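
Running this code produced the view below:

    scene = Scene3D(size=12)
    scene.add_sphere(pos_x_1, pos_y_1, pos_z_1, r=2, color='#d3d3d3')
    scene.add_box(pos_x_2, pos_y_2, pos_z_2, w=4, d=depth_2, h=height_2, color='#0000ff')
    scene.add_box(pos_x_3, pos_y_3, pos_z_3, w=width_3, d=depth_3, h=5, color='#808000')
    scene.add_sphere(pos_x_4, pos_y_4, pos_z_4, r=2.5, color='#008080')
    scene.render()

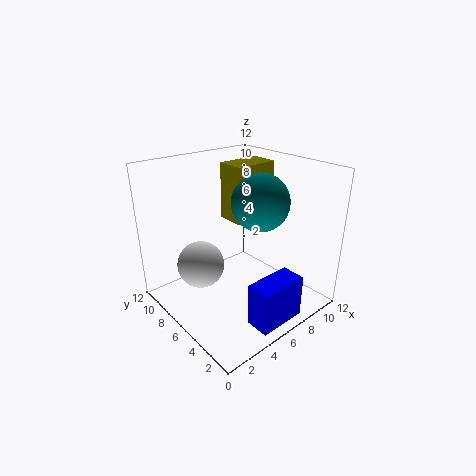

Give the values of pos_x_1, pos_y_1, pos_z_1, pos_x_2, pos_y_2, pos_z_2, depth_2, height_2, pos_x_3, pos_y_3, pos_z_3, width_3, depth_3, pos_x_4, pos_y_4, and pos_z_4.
pos_x_1 = 3.5
pos_y_1 = 8
pos_z_1 = 3.5
pos_x_2 = 4
pos_y_2 = 0.5
pos_z_2 = 0.5
depth_2 = 2
height_2 = 3.5
pos_x_3 = 7
pos_y_3 = 7
pos_z_3 = 6.5
width_3 = 4
depth_3 = 2.5
pos_x_4 = 8.5
pos_y_4 = 6
pos_z_4 = 8.5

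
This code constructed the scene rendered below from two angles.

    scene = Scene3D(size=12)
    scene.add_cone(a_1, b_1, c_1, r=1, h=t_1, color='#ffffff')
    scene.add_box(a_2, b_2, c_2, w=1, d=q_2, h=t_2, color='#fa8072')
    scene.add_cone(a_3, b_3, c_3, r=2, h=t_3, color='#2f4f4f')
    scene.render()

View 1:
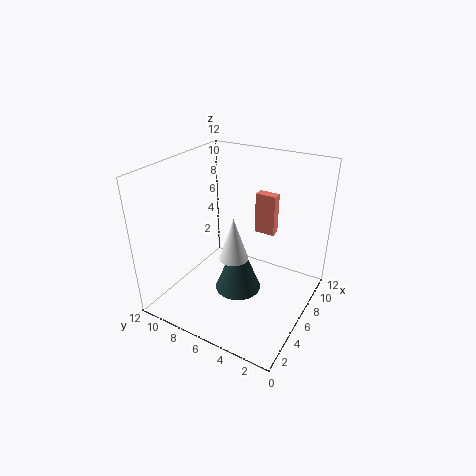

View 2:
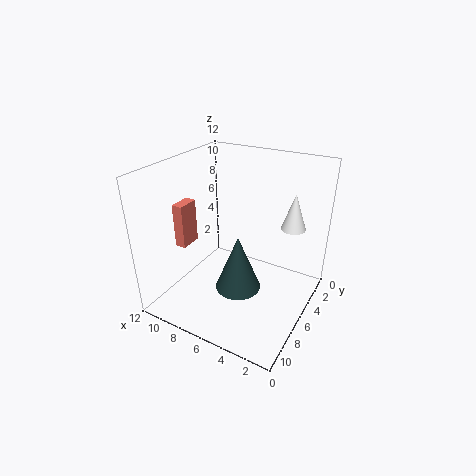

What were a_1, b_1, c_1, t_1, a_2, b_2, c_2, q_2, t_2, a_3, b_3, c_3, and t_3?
a_1 = 2; b_1 = 4; c_1 = 7; t_1 = 3; a_2 = 11; b_2 = 5; c_2 = 4; q_2 = 2; t_2 = 4; a_3 = 6; b_3 = 6; c_3 = 1; t_3 = 5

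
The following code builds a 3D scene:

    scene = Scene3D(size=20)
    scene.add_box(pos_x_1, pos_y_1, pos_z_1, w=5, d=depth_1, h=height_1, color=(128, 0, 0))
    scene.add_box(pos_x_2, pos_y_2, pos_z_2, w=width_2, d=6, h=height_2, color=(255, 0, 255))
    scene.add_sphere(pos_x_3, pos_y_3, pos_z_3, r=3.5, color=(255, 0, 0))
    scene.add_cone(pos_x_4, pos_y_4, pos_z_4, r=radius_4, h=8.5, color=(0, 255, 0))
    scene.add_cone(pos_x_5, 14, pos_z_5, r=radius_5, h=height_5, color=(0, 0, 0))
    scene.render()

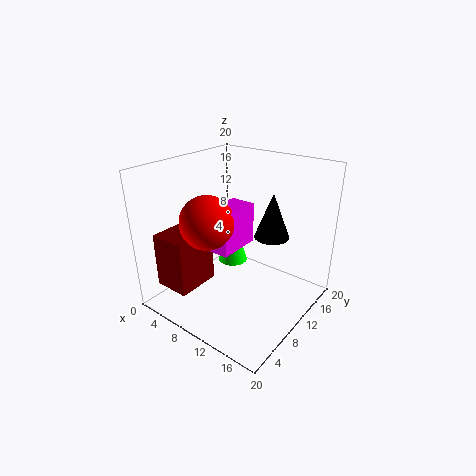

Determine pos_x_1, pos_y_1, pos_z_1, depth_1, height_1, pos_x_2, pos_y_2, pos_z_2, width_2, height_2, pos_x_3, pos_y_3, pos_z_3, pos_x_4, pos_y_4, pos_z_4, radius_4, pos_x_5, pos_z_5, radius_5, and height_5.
pos_x_1 = 2.5; pos_y_1 = 1.5; pos_z_1 = 4; depth_1 = 6; height_1 = 7.5; pos_x_2 = 8; pos_y_2 = 5.5; pos_z_2 = 9.5; width_2 = 3.5; height_2 = 5.5; pos_x_3 = 8.5; pos_y_3 = 5.5; pos_z_3 = 13.5; pos_x_4 = 3.5; pos_y_4 = 17; pos_z_4 = 1; radius_4 = 2.5; pos_x_5 = 13; pos_z_5 = 9.5; radius_5 = 2.5; height_5 = 6.5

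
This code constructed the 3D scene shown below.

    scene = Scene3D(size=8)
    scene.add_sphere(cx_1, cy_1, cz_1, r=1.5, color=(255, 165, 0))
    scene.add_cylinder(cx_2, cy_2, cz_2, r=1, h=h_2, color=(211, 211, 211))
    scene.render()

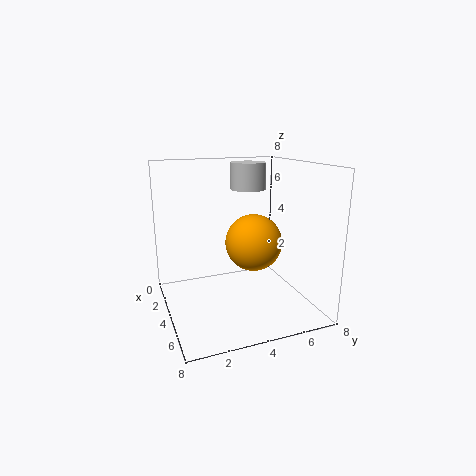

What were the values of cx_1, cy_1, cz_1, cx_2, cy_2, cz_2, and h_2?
cx_1 = 5, cy_1 = 4.5, cz_1 = 4, cx_2 = 3, cy_2 = 5, cz_2 = 6.5, h_2 = 1.5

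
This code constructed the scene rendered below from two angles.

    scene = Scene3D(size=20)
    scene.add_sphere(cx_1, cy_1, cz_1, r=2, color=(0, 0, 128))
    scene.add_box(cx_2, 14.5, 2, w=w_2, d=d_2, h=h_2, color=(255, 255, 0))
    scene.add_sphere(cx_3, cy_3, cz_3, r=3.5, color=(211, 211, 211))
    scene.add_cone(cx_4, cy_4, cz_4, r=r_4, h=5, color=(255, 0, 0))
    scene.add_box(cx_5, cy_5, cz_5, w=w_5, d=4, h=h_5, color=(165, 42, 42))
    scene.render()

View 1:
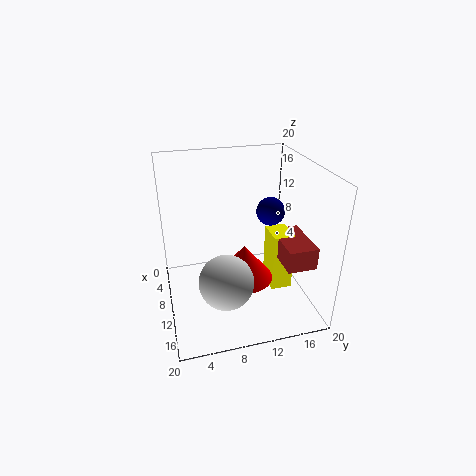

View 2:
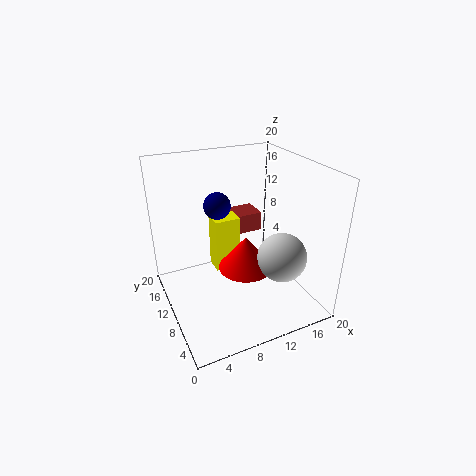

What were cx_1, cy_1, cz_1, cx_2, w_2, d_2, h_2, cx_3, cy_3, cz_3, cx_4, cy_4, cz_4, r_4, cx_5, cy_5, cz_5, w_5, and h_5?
cx_1 = 9; cy_1 = 15; cz_1 = 13; cx_2 = 8.5; w_2 = 4; d_2 = 3; h_2 = 8.5; cx_3 = 15.5; cy_3 = 7; cz_3 = 7; cx_4 = 11.5; cy_4 = 10.5; cz_4 = 4.5; r_4 = 4; cx_5 = 9.5; cy_5 = 15; cz_5 = 7.5; w_5 = 7; h_5 = 3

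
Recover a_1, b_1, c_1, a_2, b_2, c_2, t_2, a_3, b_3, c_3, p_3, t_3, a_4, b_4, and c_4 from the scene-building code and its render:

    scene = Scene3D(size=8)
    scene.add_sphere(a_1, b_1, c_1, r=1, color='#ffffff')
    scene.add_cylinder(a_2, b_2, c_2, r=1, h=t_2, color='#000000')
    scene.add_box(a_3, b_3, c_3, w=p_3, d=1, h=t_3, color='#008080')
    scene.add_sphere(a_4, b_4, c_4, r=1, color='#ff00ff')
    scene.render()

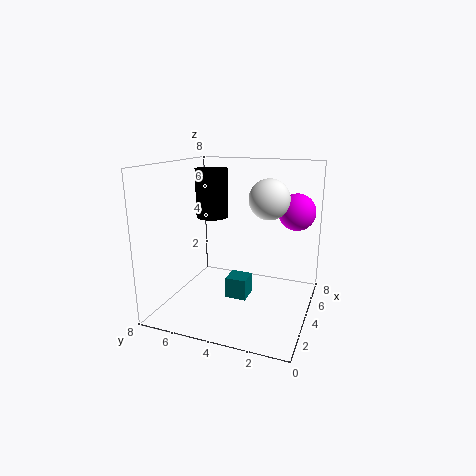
a_1 = 3, b_1 = 2, c_1 = 6.5, a_2 = 6, b_2 = 6.5, c_2 = 4.5, t_2 = 3, a_3 = 1, b_3 = 2.5, c_3 = 2, p_3 = 1, t_3 = 1, a_4 = 5, b_4 = 1, c_4 = 5.5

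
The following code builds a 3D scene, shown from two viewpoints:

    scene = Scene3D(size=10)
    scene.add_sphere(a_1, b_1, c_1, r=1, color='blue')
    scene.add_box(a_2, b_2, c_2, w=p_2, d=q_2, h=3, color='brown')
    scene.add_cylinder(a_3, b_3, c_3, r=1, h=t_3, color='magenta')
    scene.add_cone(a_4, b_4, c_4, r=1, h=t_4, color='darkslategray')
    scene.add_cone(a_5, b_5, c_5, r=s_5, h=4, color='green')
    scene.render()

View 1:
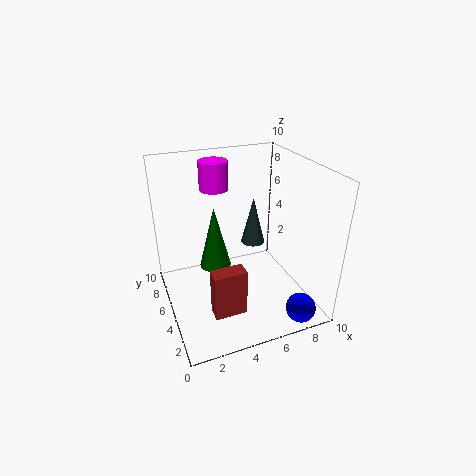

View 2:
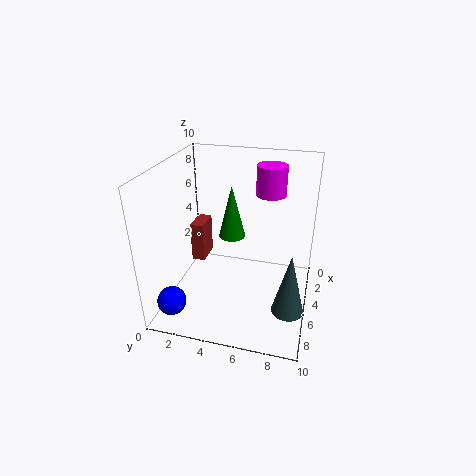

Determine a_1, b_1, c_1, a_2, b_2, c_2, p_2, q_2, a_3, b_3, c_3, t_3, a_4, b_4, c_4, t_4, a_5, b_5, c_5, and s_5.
a_1 = 8
b_1 = 1
c_1 = 1
a_2 = 2
b_2 = 1
c_2 = 2
p_2 = 2
q_2 = 1
a_3 = 4
b_3 = 7
c_3 = 8
t_3 = 2
a_4 = 8
b_4 = 9
c_4 = 2
t_4 = 4
a_5 = 3
b_5 = 4
c_5 = 4
s_5 = 1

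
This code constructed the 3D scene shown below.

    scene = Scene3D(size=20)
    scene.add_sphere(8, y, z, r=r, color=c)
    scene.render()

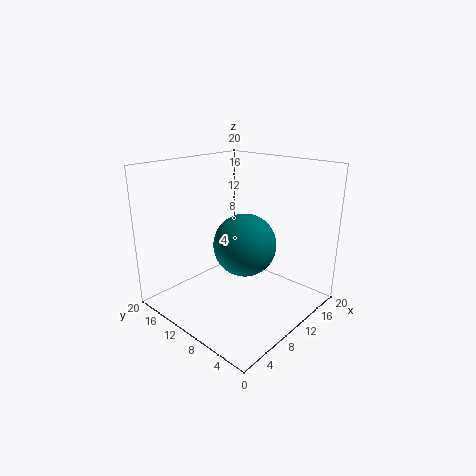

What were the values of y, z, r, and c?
y = 7
z = 10.5
r = 4
c = 'teal'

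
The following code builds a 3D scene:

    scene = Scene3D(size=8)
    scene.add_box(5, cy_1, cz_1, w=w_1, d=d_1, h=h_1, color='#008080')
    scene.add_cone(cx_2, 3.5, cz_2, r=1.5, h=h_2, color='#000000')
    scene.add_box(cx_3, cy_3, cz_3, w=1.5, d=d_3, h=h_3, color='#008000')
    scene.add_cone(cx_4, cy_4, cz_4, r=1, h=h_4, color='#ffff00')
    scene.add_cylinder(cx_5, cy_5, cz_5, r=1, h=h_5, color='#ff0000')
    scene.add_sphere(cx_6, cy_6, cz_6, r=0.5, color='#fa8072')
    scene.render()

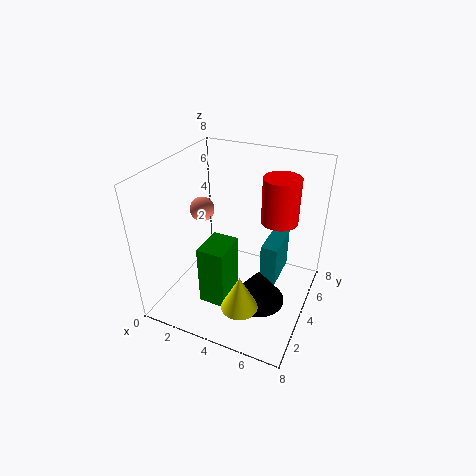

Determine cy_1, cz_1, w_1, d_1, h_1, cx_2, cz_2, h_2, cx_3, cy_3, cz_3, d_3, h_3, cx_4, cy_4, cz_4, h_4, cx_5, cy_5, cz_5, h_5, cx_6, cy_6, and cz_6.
cy_1 = 5
cz_1 = 0.5
w_1 = 1
d_1 = 2.5
h_1 = 2.5
cx_2 = 5.5
cz_2 = 0.5
h_2 = 2
cx_3 = 2.5
cy_3 = 2
cz_3 = 0.5
d_3 = 2
h_3 = 3.5
cx_4 = 5
cy_4 = 2
cz_4 = 1
h_4 = 2
cx_5 = 6
cy_5 = 5
cz_5 = 5
h_5 = 2.5
cx_6 = 4
cy_6 = 0.5
cz_6 = 7.5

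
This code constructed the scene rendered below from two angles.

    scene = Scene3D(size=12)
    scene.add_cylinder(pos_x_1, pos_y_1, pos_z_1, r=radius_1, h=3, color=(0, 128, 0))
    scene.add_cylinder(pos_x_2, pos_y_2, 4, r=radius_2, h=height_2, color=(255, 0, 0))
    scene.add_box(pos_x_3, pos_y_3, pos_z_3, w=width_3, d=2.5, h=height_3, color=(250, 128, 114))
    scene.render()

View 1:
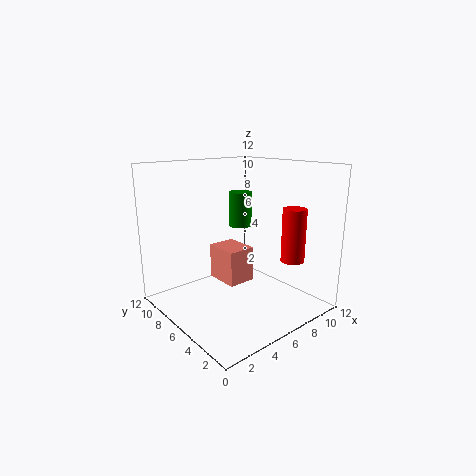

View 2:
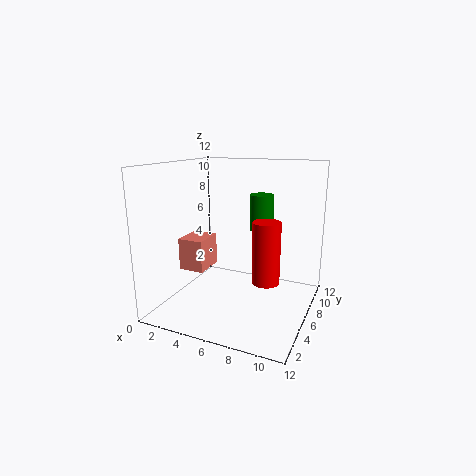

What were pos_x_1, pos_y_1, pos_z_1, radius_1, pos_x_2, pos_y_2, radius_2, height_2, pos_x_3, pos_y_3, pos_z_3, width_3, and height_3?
pos_x_1 = 7.5
pos_y_1 = 7.5
pos_z_1 = 6.5
radius_1 = 1
pos_x_2 = 9.5
pos_y_2 = 3
radius_2 = 1
height_2 = 4.5
pos_x_3 = 2.5
pos_y_3 = 2.5
pos_z_3 = 4
width_3 = 2
height_3 = 2.5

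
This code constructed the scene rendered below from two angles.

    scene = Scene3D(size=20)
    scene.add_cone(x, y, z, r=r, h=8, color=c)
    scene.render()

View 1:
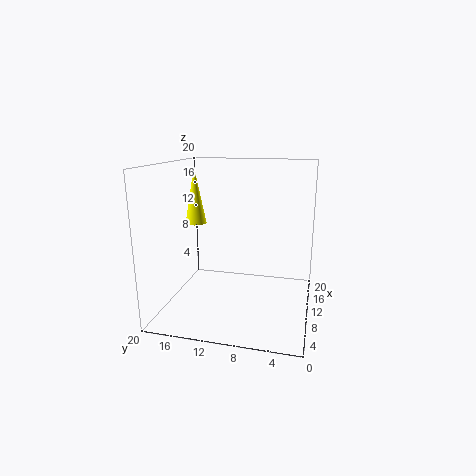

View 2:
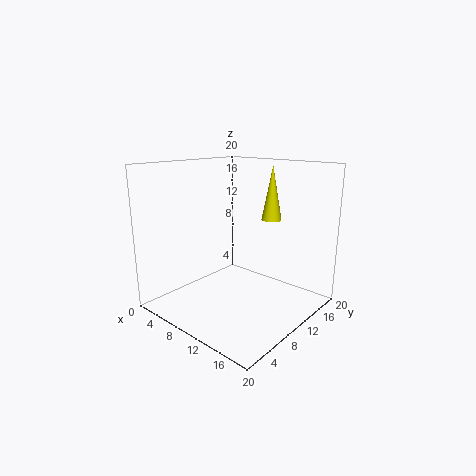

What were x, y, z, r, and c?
x = 11; y = 16.5; z = 11.5; r = 1.5; c = 'yellow'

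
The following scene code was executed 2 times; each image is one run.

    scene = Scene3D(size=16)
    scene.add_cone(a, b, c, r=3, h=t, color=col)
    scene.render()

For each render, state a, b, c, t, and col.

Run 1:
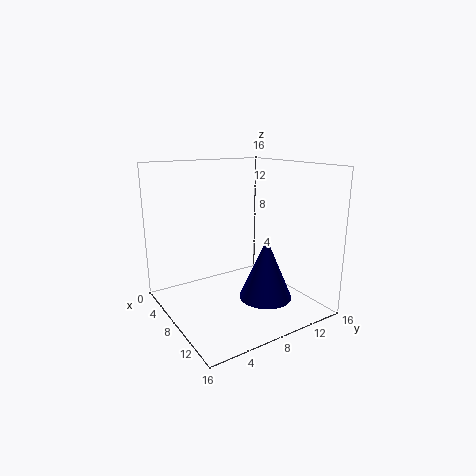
a = 10
b = 10.5
c = 1
t = 7
col = 'navy'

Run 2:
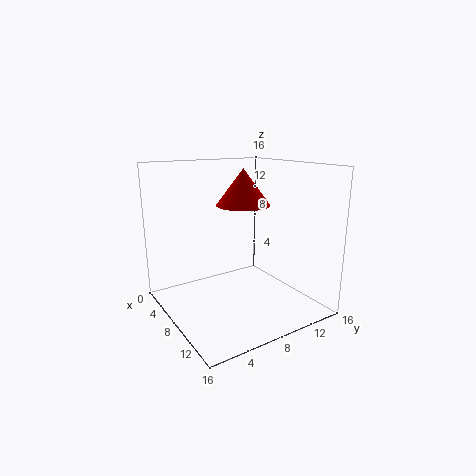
a = 7.5
b = 9
c = 11.5
t = 4
col = 'red'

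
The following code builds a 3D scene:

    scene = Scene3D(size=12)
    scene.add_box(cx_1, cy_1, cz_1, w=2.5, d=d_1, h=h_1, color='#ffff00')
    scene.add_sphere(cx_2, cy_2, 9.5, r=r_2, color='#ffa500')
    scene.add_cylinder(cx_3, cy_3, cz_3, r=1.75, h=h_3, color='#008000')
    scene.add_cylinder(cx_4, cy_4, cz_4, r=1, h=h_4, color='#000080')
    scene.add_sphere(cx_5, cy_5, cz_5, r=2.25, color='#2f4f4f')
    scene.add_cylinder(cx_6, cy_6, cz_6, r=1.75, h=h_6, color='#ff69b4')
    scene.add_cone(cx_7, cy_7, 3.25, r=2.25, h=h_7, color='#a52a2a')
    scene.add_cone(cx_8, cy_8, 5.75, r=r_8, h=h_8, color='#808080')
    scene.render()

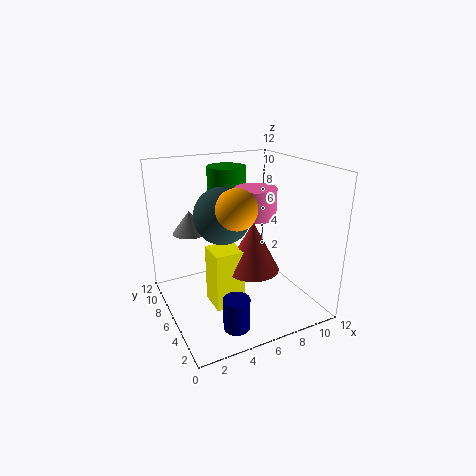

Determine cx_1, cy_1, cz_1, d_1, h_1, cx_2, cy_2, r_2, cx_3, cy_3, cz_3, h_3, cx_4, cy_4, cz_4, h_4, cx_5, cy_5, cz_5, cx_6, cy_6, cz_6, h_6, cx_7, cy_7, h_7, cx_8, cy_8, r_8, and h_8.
cx_1 = 3.5; cy_1 = 4.75; cz_1 = 0.25; d_1 = 2.5; h_1 = 5; cx_2 = 4.5; cy_2 = 3.25; r_2 = 1.5; cx_3 = 6.75; cy_3 = 9.75; cz_3 = 6.25; h_3 = 5; cx_4 = 3.75; cy_4 = 1.75; cz_4 = 0.75; h_4 = 2.5; cx_5 = 4.5; cy_5 = 5.75; cz_5 = 8.25; cx_6 = 7.75; cy_6 = 6.25; cz_6 = 7.5; h_6 = 2.5; cx_7 = 7; cy_7 = 5.25; h_7 = 4.25; cx_8 = 3; cy_8 = 9.5; r_8 = 1.5; h_8 = 2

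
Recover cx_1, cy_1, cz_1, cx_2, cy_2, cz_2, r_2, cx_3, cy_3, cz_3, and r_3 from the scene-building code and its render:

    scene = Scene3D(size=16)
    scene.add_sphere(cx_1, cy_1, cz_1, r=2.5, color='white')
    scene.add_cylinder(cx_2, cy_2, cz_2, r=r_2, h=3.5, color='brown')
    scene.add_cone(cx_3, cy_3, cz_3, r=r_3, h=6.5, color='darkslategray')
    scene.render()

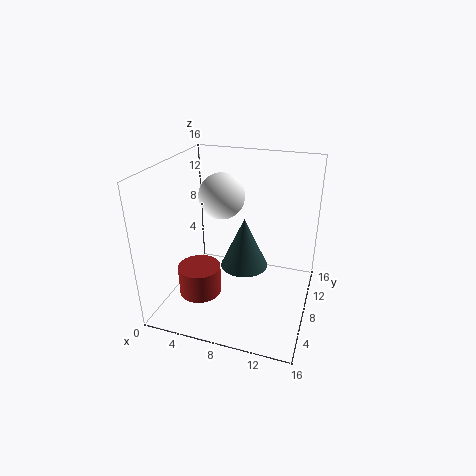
cx_1 = 6; cy_1 = 8.5; cz_1 = 12.5; cx_2 = 3.5; cy_2 = 7; cz_2 = 0.5; r_2 = 2.5; cx_3 = 7.5; cy_3 = 12; cz_3 = 2; r_3 = 3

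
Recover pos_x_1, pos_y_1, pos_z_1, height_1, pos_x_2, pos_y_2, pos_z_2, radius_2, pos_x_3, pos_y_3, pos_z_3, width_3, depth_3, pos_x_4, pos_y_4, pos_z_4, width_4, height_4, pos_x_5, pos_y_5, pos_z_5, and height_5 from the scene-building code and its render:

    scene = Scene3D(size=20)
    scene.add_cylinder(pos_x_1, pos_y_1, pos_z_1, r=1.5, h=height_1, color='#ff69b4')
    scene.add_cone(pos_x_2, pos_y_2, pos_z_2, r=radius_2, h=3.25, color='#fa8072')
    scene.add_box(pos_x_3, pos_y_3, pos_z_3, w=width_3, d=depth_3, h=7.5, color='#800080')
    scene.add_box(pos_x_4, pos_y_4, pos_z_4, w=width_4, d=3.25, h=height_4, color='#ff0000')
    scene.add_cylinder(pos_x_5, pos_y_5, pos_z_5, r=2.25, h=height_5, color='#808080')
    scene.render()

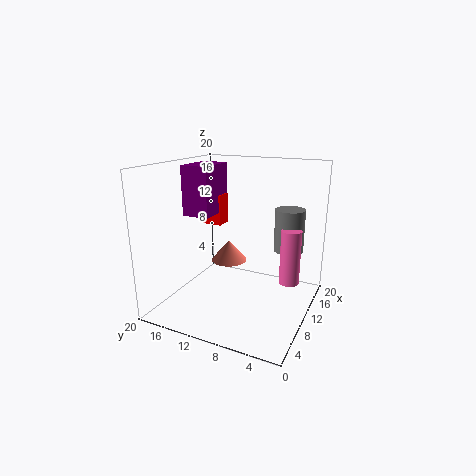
pos_x_1 = 14.75, pos_y_1 = 3.75, pos_z_1 = 2.25, height_1 = 8.25, pos_x_2 = 14, pos_y_2 = 13.5, pos_z_2 = 4.5, radius_2 = 2.75, pos_x_3 = 11, pos_y_3 = 15.5, pos_z_3 = 11.75, width_3 = 6.5, depth_3 = 4.25, pos_x_4 = 14.5, pos_y_4 = 15.25, pos_z_4 = 9.75, width_4 = 2.75, height_4 = 4.75, pos_x_5 = 17, pos_y_5 = 4.75, pos_z_5 = 6.5, height_5 = 6.5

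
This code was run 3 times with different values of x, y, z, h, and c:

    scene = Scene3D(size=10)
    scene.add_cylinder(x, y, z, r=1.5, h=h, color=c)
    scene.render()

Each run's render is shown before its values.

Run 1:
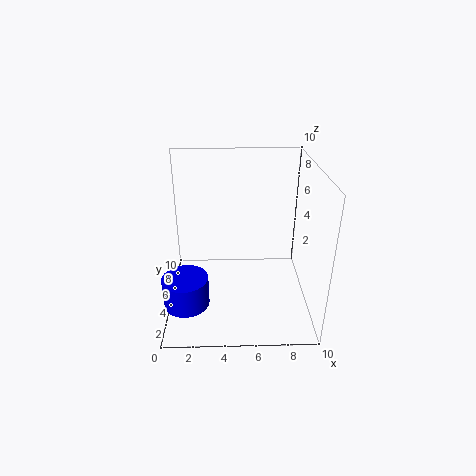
x = 1.5, y = 2.5, z = 1.5, h = 2, c = 'blue'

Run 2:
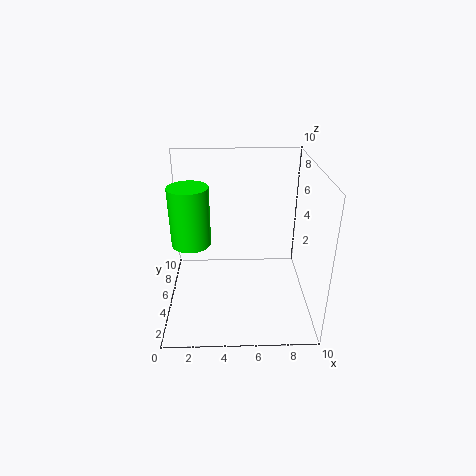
x = 1.5, y = 7, z = 3.5, h = 4.5, c = 'lime'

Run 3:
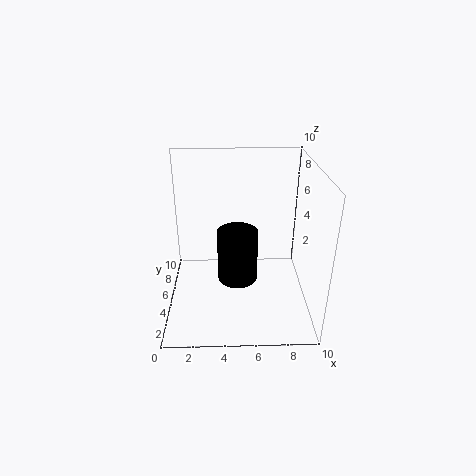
x = 5, y = 6, z = 1, h = 4, c = 'black'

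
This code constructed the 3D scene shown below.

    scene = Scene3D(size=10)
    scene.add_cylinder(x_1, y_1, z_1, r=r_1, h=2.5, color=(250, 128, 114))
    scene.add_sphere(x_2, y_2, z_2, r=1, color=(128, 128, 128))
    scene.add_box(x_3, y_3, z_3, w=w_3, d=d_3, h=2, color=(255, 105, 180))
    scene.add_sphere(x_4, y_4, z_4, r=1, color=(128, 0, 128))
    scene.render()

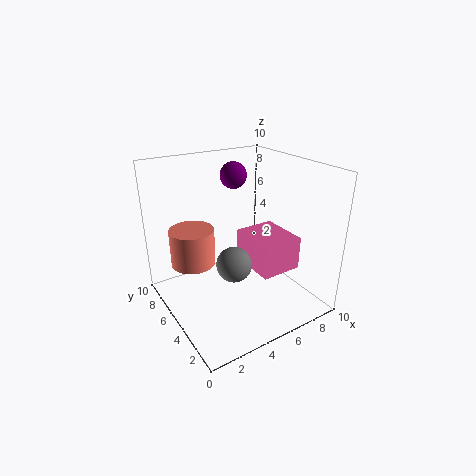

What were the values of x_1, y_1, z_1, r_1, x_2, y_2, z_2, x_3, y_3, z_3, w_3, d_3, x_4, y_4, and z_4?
x_1 = 2
y_1 = 6
z_1 = 3.5
r_1 = 1.5
x_2 = 2.5
y_2 = 1.5
z_2 = 5.5
x_3 = 4
y_3 = 0.5
z_3 = 4.5
w_3 = 2.5
d_3 = 3
x_4 = 6.5
y_4 = 8
z_4 = 8.5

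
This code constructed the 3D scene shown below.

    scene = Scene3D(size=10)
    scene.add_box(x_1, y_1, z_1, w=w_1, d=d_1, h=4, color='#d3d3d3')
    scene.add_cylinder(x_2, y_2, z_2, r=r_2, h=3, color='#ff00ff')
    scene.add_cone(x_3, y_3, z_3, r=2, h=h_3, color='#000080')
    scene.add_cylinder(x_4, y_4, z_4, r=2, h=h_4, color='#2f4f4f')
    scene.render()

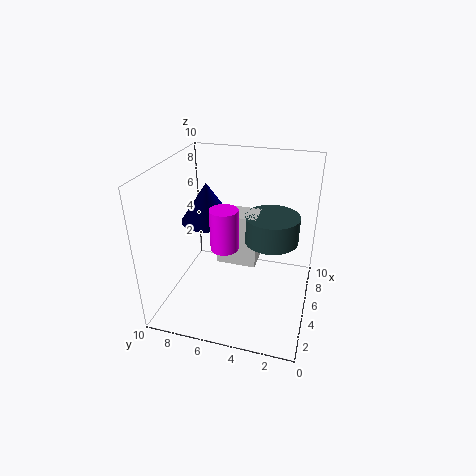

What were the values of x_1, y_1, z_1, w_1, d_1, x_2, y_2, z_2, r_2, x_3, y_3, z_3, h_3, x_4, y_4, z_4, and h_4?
x_1 = 6, y_1 = 4, z_1 = 2, w_1 = 2, d_1 = 3, x_2 = 5, y_2 = 6, z_2 = 4, r_2 = 1, x_3 = 7, y_3 = 8, z_3 = 5, h_3 = 3, x_4 = 7, y_4 = 3, z_4 = 4, h_4 = 2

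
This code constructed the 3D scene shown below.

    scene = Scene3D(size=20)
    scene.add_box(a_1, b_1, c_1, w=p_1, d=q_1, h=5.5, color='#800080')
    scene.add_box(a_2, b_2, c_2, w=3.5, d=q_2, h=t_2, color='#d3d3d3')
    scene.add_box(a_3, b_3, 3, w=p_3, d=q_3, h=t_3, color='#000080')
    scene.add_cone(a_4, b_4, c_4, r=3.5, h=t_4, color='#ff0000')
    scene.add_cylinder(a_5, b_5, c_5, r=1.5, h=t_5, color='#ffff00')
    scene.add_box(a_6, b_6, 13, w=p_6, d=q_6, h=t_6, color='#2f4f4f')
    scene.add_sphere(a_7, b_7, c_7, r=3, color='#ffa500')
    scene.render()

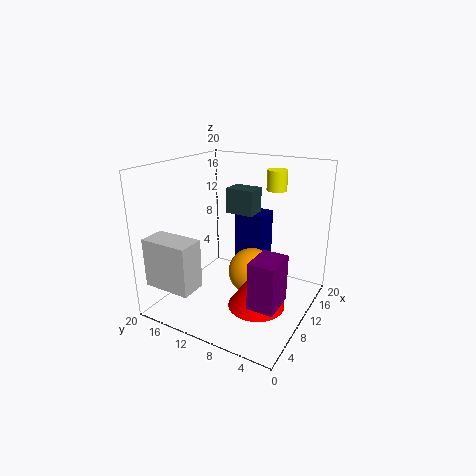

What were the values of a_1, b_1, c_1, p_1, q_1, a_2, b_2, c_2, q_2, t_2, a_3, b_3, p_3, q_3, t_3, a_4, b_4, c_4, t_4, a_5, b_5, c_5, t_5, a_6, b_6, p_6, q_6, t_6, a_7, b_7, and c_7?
a_1 = 0.5, b_1 = 0.5, c_1 = 6.5, p_1 = 4, q_1 = 3, a_2 = 0.5, b_2 = 12, c_2 = 5, q_2 = 6.5, t_2 = 6.5, a_3 = 16, b_3 = 9, p_3 = 3.5, q_3 = 5, t_3 = 8.5, a_4 = 5, b_4 = 4.5, c_4 = 4, t_4 = 5, a_5 = 17, b_5 = 7.5, c_5 = 15.5, t_5 = 3, a_6 = 11, b_6 = 8.5, p_6 = 3, q_6 = 4, t_6 = 3.5, a_7 = 7.5, b_7 = 6.5, c_7 = 7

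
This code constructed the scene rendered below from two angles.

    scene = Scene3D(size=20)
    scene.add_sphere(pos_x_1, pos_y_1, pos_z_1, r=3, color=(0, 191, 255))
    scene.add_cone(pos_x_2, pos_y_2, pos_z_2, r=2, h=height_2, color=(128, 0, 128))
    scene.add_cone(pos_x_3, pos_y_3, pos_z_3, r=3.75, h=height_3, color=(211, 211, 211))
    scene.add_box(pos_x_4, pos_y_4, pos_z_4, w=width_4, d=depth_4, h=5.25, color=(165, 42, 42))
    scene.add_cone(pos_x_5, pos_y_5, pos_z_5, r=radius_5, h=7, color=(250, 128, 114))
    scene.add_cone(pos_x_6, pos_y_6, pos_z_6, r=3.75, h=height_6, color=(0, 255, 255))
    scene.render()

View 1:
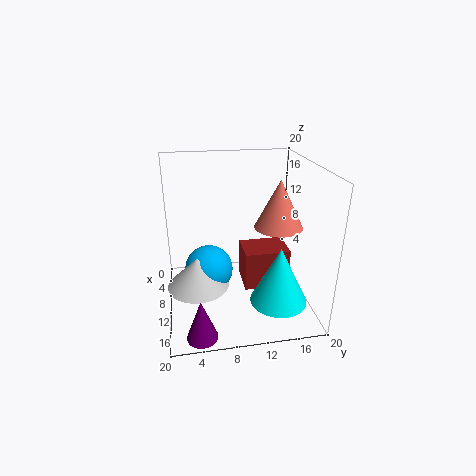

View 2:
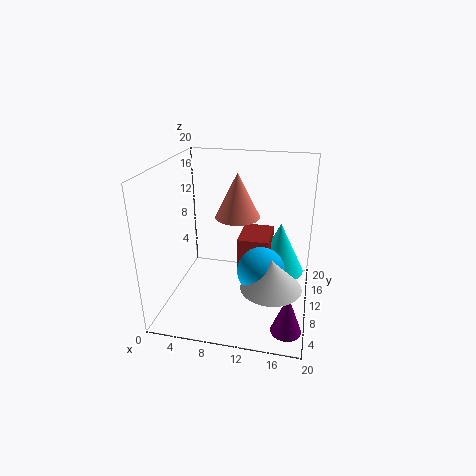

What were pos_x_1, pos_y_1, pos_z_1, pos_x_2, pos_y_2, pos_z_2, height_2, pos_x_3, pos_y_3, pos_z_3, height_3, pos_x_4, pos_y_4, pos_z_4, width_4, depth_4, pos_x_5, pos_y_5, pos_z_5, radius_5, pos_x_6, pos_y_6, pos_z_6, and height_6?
pos_x_1 = 14
pos_y_1 = 5.5
pos_z_1 = 8
pos_x_2 = 17.75
pos_y_2 = 4
pos_z_2 = 0.25
height_2 = 5.5
pos_x_3 = 15.5
pos_y_3 = 4
pos_z_3 = 6.75
height_3 = 3.75
pos_x_4 = 9.75
pos_y_4 = 10.25
pos_z_4 = 4.25
width_4 = 4.5
depth_4 = 6
pos_x_5 = 8.5
pos_y_5 = 16.25
pos_z_5 = 10.5
radius_5 = 3.5
pos_x_6 = 15.5
pos_y_6 = 14.5
pos_z_6 = 3
height_6 = 7.75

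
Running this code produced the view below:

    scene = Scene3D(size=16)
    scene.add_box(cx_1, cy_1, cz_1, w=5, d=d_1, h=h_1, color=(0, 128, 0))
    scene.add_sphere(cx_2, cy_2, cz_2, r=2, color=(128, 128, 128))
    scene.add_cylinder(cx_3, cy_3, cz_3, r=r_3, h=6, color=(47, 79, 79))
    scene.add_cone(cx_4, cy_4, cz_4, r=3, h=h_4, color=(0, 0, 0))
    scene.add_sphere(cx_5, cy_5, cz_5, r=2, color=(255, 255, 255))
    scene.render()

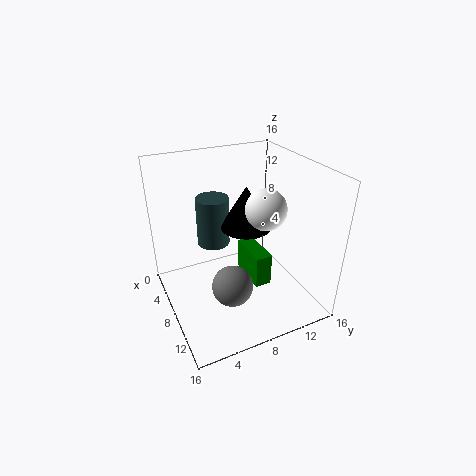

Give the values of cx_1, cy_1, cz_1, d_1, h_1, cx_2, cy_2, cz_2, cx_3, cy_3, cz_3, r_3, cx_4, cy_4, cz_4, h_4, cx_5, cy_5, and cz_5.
cx_1 = 4, cy_1 = 10, cz_1 = 1, d_1 = 2, h_1 = 4, cx_2 = 13, cy_2 = 5, cz_2 = 6, cx_3 = 3, cy_3 = 7, cz_3 = 5, r_3 = 2, cx_4 = 6, cy_4 = 10, cz_4 = 8, h_4 = 5, cx_5 = 12, cy_5 = 9, cz_5 = 13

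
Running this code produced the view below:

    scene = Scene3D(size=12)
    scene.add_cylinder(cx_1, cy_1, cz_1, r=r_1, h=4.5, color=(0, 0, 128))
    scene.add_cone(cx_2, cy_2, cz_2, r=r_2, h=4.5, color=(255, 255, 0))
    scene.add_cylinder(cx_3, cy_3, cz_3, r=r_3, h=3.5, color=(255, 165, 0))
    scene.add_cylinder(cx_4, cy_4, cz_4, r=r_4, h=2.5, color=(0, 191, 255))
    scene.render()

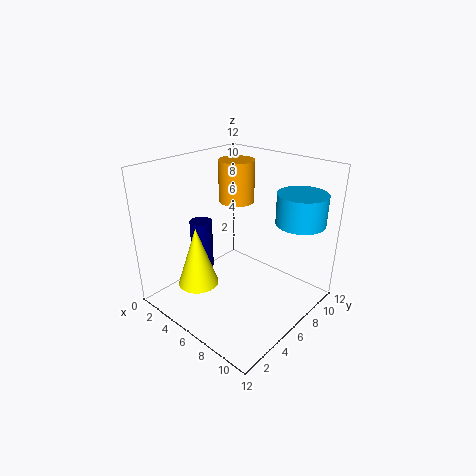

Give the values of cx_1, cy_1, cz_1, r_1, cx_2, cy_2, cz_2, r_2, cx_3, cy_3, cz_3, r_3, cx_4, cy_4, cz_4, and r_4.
cx_1 = 2
cy_1 = 5.5
cz_1 = 2
r_1 = 1
cx_2 = 6
cy_2 = 1.5
cz_2 = 4
r_2 = 1.5
cx_3 = 4.5
cy_3 = 7.5
cz_3 = 8.5
r_3 = 1.5
cx_4 = 10
cy_4 = 9
cz_4 = 7.5
r_4 = 2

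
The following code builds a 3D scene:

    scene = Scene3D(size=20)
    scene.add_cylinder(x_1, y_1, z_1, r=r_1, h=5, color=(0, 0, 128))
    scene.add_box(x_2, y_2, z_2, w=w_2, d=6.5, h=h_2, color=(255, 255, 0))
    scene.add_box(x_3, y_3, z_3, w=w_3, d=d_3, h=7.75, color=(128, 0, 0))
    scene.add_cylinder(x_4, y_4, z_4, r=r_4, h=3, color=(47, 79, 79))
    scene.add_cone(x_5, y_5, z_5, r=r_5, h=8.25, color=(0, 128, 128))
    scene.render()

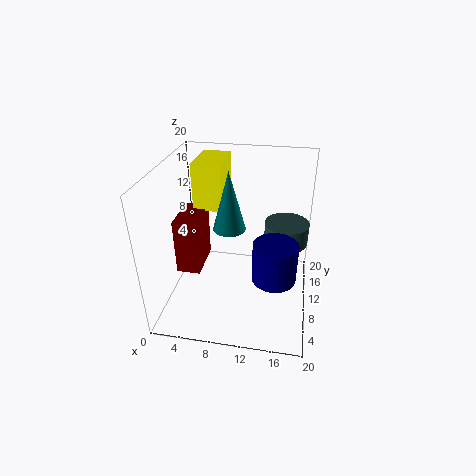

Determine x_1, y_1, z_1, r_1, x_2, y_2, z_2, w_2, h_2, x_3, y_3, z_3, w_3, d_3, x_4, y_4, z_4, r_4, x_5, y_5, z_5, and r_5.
x_1 = 15.5, y_1 = 5, z_1 = 7.75, r_1 = 2.75, x_2 = 3.5, y_2 = 11, z_2 = 13.25, w_2 = 4, h_2 = 6.5, x_3 = 2, y_3 = 6.5, z_3 = 5.75, w_3 = 3.25, d_3 = 6, x_4 = 16.5, y_4 = 11.5, z_4 = 9.25, r_4 = 3, x_5 = 8.75, y_5 = 10.25, z_5 = 11.25, r_5 = 2.25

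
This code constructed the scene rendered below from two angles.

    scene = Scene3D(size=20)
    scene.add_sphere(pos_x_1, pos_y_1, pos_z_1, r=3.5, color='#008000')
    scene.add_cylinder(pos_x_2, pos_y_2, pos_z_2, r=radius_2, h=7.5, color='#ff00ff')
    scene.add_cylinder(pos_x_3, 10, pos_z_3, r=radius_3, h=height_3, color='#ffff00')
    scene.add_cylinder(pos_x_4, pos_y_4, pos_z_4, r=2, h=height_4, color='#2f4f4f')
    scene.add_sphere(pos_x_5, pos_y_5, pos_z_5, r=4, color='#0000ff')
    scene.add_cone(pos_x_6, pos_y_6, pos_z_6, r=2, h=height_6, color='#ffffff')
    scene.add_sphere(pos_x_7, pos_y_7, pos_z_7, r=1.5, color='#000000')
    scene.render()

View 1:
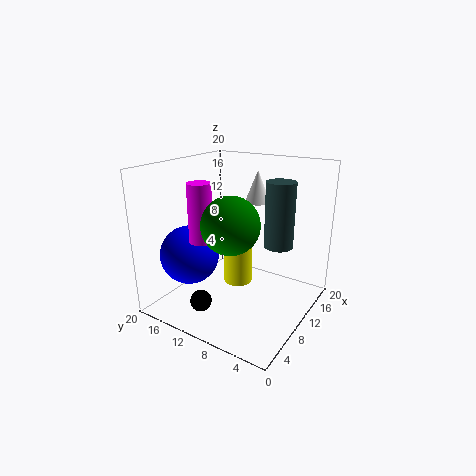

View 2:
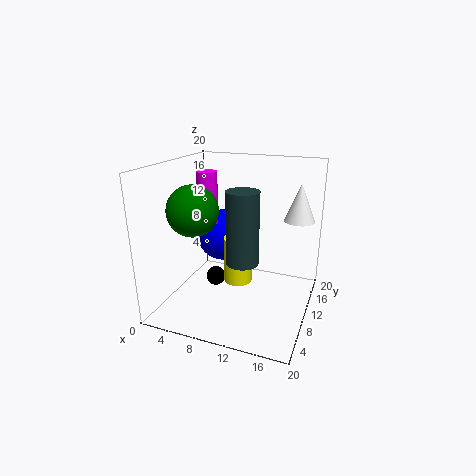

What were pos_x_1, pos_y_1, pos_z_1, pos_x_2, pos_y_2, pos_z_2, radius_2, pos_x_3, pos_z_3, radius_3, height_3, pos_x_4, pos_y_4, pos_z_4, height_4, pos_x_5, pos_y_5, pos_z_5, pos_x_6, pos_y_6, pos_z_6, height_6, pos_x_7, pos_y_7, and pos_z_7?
pos_x_1 = 4.5
pos_y_1 = 7.5
pos_z_1 = 14
pos_x_2 = 4.5
pos_y_2 = 12
pos_z_2 = 11
radius_2 = 1.5
pos_x_3 = 10
pos_z_3 = 3.5
radius_3 = 2
height_3 = 6.5
pos_x_4 = 12.5
pos_y_4 = 5
pos_z_4 = 9
height_4 = 9
pos_x_5 = 5.5
pos_y_5 = 15
pos_z_5 = 8
pos_x_6 = 18
pos_y_6 = 11.5
pos_z_6 = 13
height_6 = 5
pos_x_7 = 5
pos_y_7 = 13
pos_z_7 = 1.5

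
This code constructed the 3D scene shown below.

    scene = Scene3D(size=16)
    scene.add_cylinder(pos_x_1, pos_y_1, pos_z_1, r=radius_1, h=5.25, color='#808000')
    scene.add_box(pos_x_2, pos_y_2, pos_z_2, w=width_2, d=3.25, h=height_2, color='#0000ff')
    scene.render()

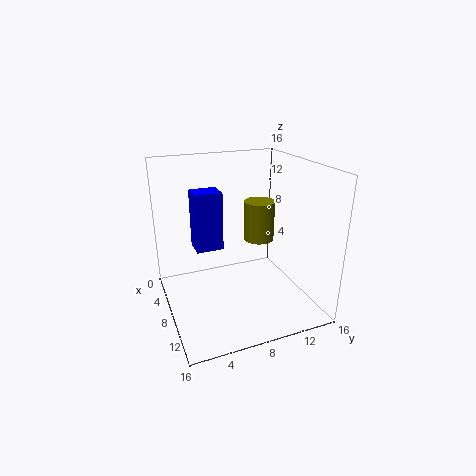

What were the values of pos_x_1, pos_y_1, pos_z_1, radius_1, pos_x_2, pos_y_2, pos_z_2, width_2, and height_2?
pos_x_1 = 2.5
pos_y_1 = 13.25
pos_z_1 = 4.75
radius_1 = 2
pos_x_2 = 2.5
pos_y_2 = 4
pos_z_2 = 5.5
width_2 = 2.75
height_2 = 7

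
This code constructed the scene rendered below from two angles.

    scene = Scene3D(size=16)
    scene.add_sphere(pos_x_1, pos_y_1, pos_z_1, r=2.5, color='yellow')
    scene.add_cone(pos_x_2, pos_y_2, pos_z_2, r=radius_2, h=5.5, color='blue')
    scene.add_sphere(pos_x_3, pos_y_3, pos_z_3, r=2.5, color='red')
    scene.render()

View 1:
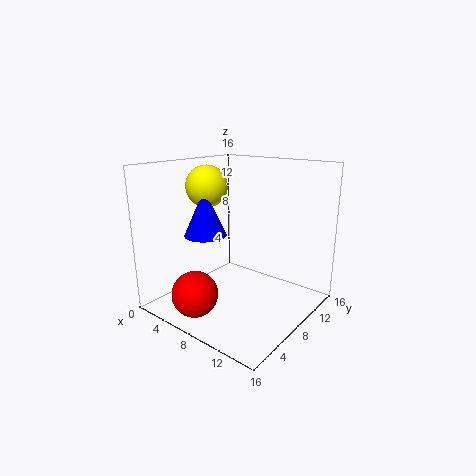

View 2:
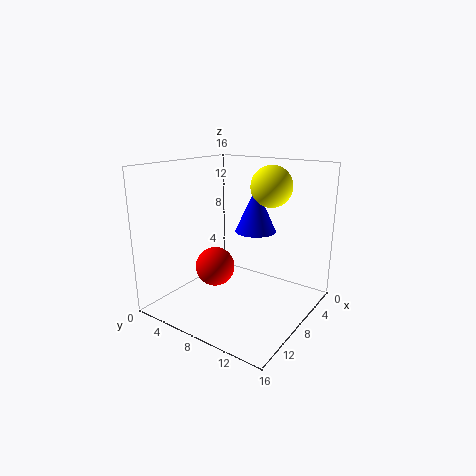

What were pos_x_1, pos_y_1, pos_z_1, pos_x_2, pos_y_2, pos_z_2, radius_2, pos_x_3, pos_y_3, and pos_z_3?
pos_x_1 = 2.5; pos_y_1 = 9; pos_z_1 = 13; pos_x_2 = 3.5; pos_y_2 = 7.5; pos_z_2 = 7.5; radius_2 = 2.5; pos_x_3 = 6; pos_y_3 = 3; pos_z_3 = 2.5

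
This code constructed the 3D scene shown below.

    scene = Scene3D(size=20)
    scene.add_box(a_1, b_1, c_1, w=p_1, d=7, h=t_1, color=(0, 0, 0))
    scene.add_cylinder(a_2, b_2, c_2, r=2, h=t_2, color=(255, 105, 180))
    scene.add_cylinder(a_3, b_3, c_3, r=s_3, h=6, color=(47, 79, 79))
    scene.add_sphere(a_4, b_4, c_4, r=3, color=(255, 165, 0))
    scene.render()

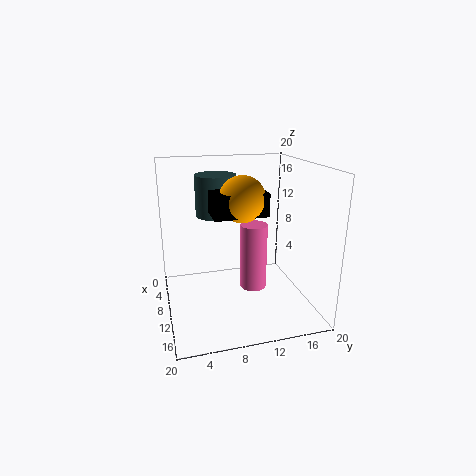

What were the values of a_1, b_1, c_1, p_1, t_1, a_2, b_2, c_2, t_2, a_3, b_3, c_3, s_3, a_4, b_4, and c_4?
a_1 = 10, b_1 = 6, c_1 = 14, p_1 = 4, t_1 = 3, a_2 = 8, b_2 = 13, c_2 = 1, t_2 = 10, a_3 = 5, b_3 = 8, c_3 = 12, s_3 = 3, a_4 = 12, b_4 = 10, c_4 = 16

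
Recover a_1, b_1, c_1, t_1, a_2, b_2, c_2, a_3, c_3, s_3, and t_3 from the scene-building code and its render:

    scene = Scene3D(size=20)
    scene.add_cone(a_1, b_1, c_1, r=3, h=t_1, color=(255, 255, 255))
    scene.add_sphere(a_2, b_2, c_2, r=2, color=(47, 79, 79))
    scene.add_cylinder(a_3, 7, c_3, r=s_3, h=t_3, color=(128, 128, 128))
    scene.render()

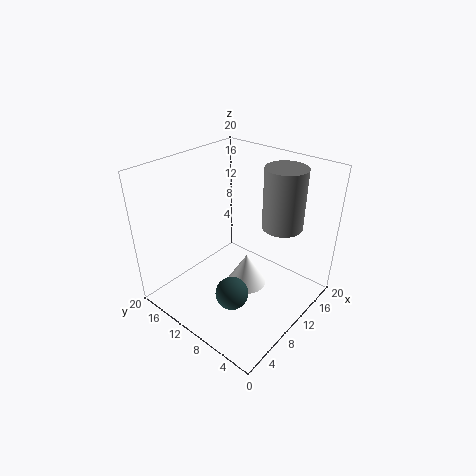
a_1 = 12
b_1 = 10
c_1 = 1
t_1 = 5
a_2 = 3.5
b_2 = 5.5
c_2 = 7
a_3 = 16.5
c_3 = 10
s_3 = 3
t_3 = 9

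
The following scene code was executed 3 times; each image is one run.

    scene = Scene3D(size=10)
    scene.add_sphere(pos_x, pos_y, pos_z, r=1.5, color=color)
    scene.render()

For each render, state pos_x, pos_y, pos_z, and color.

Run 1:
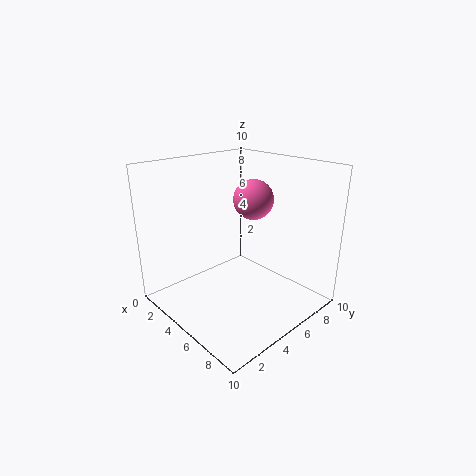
pos_x = 4, pos_y = 7.5, pos_z = 7, color = 'hotpink'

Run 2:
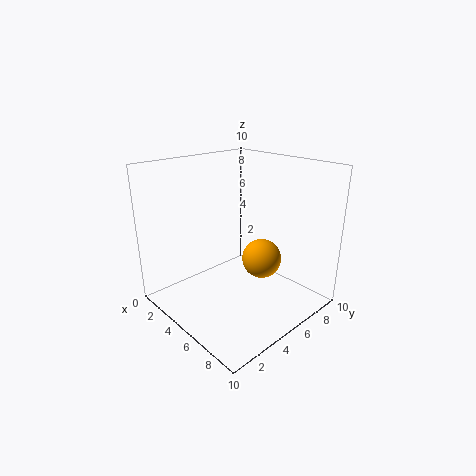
pos_x = 5, pos_y = 7.5, pos_z = 2.5, color = 'orange'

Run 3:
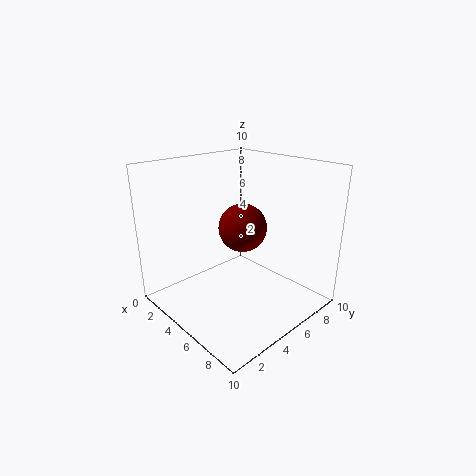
pos_x = 6.5, pos_y = 4, pos_z = 6.5, color = 'maroon'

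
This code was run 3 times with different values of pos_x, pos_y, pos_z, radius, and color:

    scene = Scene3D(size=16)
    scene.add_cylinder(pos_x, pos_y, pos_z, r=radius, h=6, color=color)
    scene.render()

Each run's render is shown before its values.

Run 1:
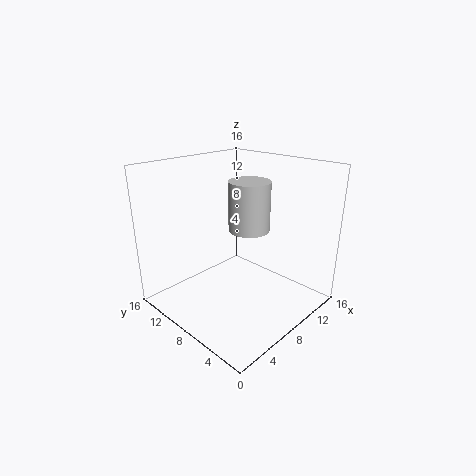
pos_x = 11.5
pos_y = 9.5
pos_z = 7.5
radius = 2.5
color = 'lightgray'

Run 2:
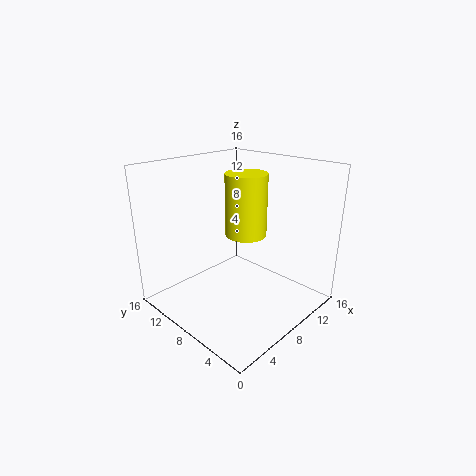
pos_x = 6
pos_y = 5
pos_z = 10
radius = 2
color = 'yellow'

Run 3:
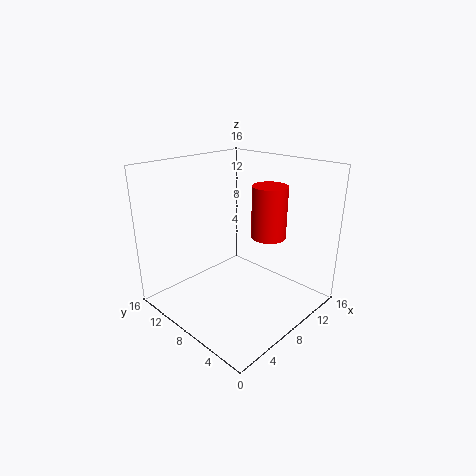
pos_x = 11.5
pos_y = 6.5
pos_z = 7.5
radius = 2
color = 'red'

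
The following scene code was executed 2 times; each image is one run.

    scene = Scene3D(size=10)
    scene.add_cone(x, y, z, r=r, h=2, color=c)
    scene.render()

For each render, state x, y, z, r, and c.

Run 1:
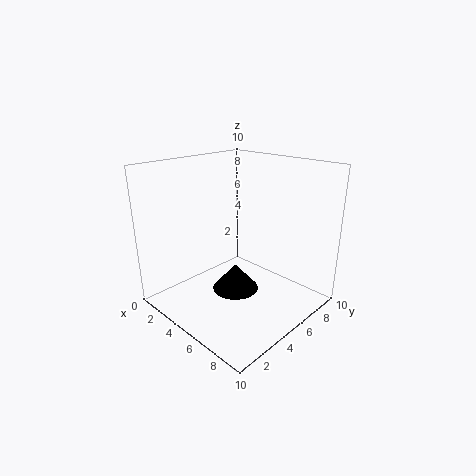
x = 4; y = 5.75; z = 0.25; r = 1.75; c = 'black'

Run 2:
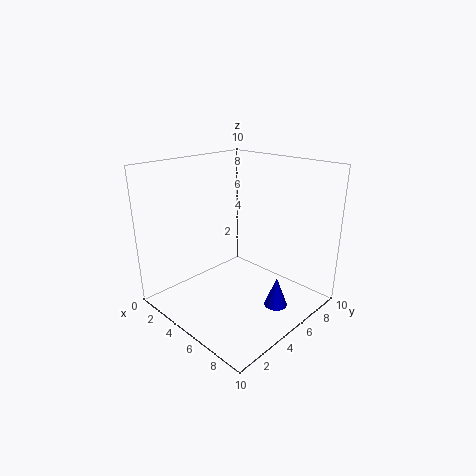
x = 8.5; y = 5; z = 1.25; r = 0.75; c = 'blue'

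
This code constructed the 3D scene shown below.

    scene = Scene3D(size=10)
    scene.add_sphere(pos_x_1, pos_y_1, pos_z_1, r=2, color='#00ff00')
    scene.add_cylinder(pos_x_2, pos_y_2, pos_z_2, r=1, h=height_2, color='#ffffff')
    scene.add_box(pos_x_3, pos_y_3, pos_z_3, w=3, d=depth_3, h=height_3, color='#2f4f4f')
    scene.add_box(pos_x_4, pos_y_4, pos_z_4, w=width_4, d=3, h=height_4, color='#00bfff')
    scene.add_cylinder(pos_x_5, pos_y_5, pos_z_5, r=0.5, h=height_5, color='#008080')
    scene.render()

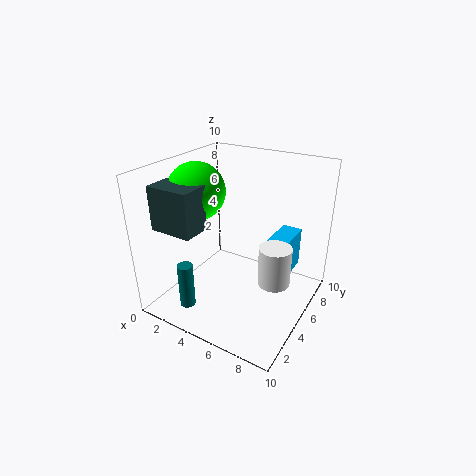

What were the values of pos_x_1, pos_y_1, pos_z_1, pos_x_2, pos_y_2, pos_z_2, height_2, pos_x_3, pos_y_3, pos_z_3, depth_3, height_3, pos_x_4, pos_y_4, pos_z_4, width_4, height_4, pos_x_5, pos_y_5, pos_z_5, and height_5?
pos_x_1 = 2
pos_y_1 = 4.5
pos_z_1 = 8
pos_x_2 = 8.5
pos_y_2 = 3.5
pos_z_2 = 3.5
height_2 = 2.5
pos_x_3 = 0.5
pos_y_3 = 1.5
pos_z_3 = 6
depth_3 = 2
height_3 = 3
pos_x_4 = 6.5
pos_y_4 = 6.5
pos_z_4 = 1.5
width_4 = 1.5
height_4 = 3
pos_x_5 = 3.5
pos_y_5 = 1
pos_z_5 = 1.5
height_5 = 3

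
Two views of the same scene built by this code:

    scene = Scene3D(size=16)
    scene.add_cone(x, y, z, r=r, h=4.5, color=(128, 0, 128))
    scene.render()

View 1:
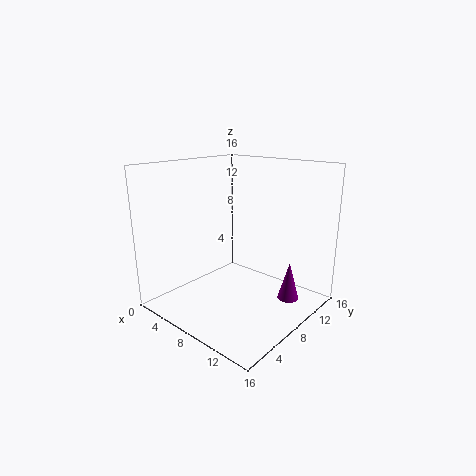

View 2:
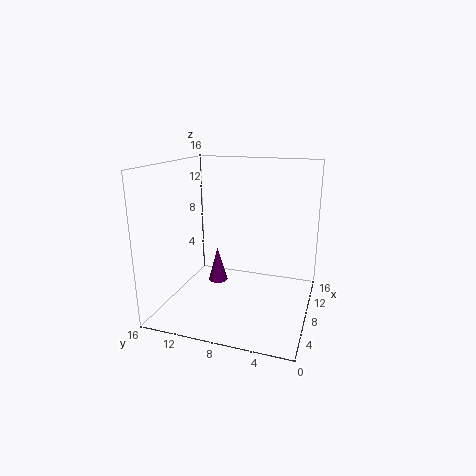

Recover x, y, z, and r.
x = 12.25; y = 12.25; z = 0.25; r = 1.25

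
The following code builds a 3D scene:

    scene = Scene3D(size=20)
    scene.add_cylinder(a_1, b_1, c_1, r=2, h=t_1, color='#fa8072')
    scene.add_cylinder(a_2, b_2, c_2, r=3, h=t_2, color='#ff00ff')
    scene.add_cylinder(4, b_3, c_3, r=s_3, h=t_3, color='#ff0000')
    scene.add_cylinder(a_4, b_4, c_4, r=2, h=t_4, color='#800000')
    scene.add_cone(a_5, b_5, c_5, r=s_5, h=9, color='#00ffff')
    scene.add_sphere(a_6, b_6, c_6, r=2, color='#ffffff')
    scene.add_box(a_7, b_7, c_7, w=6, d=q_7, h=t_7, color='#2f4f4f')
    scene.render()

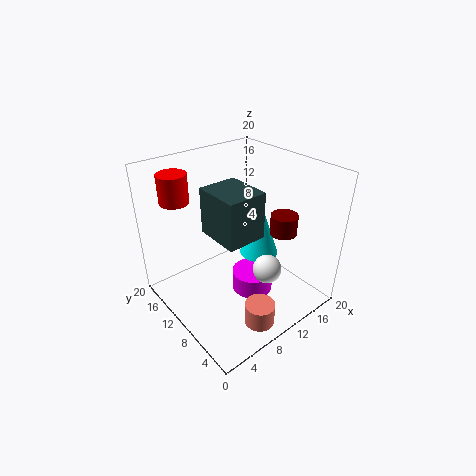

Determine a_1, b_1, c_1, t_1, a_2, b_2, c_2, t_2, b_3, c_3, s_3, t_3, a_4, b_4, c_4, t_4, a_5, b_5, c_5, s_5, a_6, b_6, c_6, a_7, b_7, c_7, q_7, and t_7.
a_1 = 8; b_1 = 3; c_1 = 1; t_1 = 3; a_2 = 12; b_2 = 9; c_2 = 1; t_2 = 3; b_3 = 16; c_3 = 15; s_3 = 2; t_3 = 4; a_4 = 17; b_4 = 8; c_4 = 9; t_4 = 3; a_5 = 16; b_5 = 12; c_5 = 4; s_5 = 3; a_6 = 12; b_6 = 6; c_6 = 6; a_7 = 8; b_7 = 9; c_7 = 9; q_7 = 7; t_7 = 7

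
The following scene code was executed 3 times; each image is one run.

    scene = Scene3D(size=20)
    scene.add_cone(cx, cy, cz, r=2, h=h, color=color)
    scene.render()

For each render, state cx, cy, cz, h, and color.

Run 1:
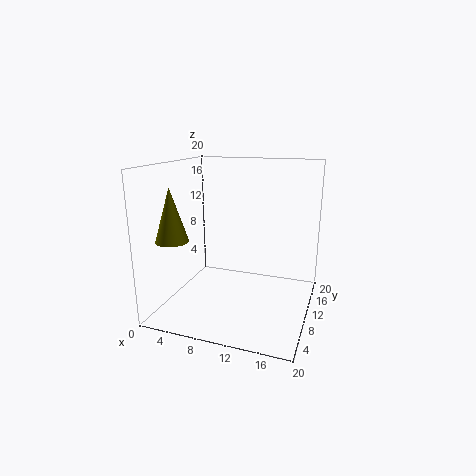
cx = 4.5; cy = 2; cz = 11.5; h = 6.5; color = 'olive'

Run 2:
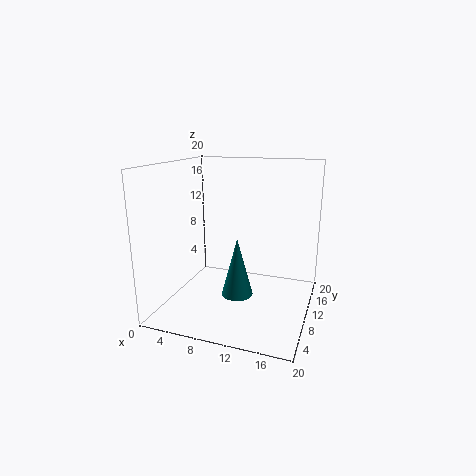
cx = 11.5; cy = 5.5; cz = 4; h = 7.5; color = 'teal'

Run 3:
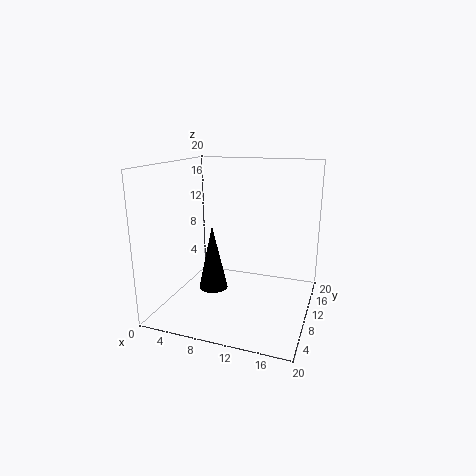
cx = 7; cy = 8; cz = 3; h = 9; color = 'black'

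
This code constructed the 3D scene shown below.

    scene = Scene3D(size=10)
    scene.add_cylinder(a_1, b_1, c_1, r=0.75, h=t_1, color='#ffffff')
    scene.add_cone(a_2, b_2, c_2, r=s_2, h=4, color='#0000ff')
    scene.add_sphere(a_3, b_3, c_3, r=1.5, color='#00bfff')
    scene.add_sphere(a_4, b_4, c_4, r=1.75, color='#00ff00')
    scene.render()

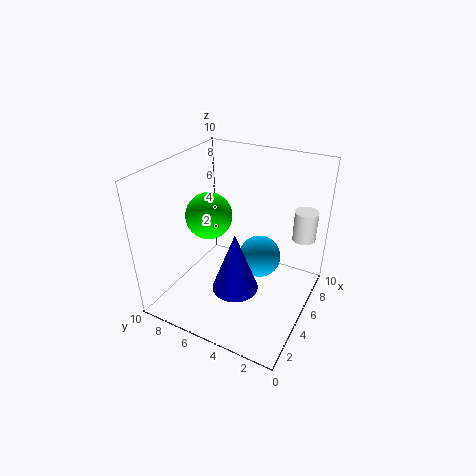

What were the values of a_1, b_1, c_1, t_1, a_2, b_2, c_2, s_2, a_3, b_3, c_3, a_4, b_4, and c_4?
a_1 = 6.25; b_1 = 0.75; c_1 = 5.5; t_1 = 2; a_2 = 2.75; b_2 = 4; c_2 = 2.75; s_2 = 1.5; a_3 = 6; b_3 = 3.75; c_3 = 3.25; a_4 = 6; b_4 = 8; c_4 = 5.5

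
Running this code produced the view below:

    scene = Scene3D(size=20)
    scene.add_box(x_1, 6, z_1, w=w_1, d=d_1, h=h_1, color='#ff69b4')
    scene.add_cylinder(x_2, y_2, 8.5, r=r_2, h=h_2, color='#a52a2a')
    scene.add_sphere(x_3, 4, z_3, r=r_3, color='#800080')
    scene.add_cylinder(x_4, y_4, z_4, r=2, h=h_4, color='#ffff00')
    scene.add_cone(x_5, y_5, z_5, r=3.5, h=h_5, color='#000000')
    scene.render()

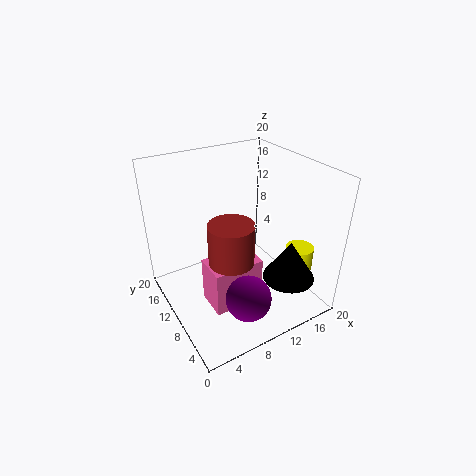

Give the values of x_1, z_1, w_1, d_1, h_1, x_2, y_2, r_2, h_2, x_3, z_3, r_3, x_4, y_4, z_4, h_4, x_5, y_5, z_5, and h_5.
x_1 = 4.5
z_1 = 1.5
w_1 = 7
d_1 = 4.5
h_1 = 6.5
x_2 = 7.5
y_2 = 7.5
r_2 = 3
h_2 = 5.5
x_3 = 8
z_3 = 4.5
r_3 = 3
x_4 = 18
y_4 = 6
z_4 = 4.5
h_4 = 3.5
x_5 = 14.5
y_5 = 4
z_5 = 5.5
h_5 = 5.5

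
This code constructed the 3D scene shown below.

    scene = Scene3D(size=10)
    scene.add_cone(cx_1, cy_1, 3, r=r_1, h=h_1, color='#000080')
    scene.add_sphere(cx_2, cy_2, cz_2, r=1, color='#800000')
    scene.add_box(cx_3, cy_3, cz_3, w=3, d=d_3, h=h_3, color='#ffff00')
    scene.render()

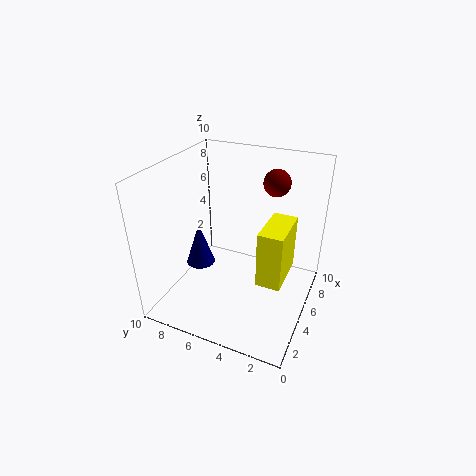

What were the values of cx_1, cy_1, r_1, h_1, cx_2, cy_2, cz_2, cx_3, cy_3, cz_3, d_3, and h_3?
cx_1 = 4
cy_1 = 7.5
r_1 = 1
h_1 = 3
cx_2 = 8.5
cy_2 = 3.5
cz_2 = 8
cx_3 = 2
cy_3 = 1
cz_3 = 4
d_3 = 1.5
h_3 = 3.5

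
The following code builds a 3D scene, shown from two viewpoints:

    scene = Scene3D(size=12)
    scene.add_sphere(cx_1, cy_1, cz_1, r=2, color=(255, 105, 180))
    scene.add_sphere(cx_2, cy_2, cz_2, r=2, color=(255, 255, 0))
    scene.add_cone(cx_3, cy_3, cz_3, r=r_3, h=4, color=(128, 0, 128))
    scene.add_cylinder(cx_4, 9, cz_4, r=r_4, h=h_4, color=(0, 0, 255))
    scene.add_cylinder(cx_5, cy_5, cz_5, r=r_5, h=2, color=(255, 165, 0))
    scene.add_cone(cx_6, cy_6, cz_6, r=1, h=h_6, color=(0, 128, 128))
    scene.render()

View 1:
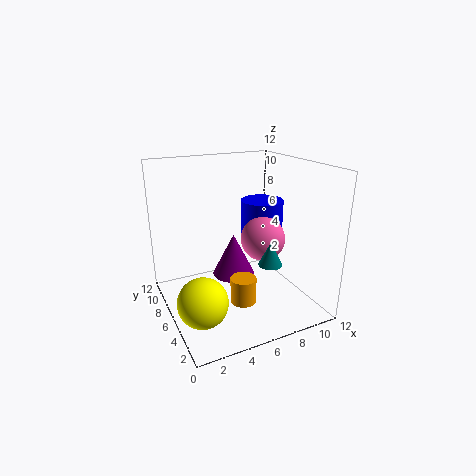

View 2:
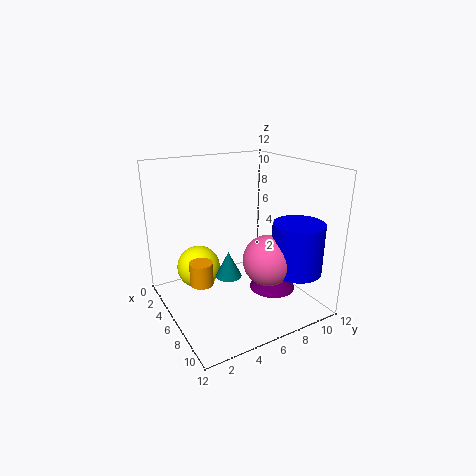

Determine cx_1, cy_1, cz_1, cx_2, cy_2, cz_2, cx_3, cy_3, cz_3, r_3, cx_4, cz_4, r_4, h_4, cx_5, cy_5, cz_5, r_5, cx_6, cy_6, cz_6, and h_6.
cx_1 = 9
cy_1 = 7
cz_1 = 5
cx_2 = 2
cy_2 = 4
cz_2 = 2
cx_3 = 7
cy_3 = 9
cz_3 = 1
r_3 = 2
cx_4 = 10
cz_4 = 4
r_4 = 2
h_4 = 4
cx_5 = 5
cy_5 = 3
cz_5 = 2
r_5 = 1
cx_6 = 8
cy_6 = 4
cz_6 = 4
h_6 = 2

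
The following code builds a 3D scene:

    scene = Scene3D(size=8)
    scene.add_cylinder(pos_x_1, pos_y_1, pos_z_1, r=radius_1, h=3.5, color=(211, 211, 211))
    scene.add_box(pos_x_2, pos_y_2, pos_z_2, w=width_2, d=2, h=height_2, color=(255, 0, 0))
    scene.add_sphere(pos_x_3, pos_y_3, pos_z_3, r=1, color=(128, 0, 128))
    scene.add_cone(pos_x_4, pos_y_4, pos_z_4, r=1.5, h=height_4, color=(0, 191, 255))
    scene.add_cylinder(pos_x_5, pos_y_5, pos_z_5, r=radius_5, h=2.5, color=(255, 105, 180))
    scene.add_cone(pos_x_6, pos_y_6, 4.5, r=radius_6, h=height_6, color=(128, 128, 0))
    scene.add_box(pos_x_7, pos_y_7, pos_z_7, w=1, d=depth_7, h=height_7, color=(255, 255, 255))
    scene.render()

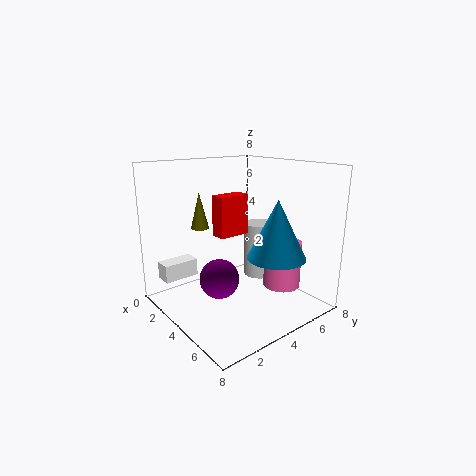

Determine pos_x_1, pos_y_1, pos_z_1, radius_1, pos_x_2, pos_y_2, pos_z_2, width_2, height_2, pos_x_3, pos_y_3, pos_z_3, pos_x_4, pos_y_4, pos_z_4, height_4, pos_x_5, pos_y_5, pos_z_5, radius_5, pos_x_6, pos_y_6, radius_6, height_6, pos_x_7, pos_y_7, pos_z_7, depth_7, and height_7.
pos_x_1 = 2.5; pos_y_1 = 7; pos_z_1 = 0.5; radius_1 = 1; pos_x_2 = 1.5; pos_y_2 = 4; pos_z_2 = 3.5; width_2 = 1; height_2 = 2.5; pos_x_3 = 5; pos_y_3 = 2; pos_z_3 = 2.5; pos_x_4 = 6.5; pos_y_4 = 4.5; pos_z_4 = 3.5; height_4 = 3; pos_x_5 = 6; pos_y_5 = 5.5; pos_z_5 = 1.5; radius_5 = 1; pos_x_6 = 2.5; pos_y_6 = 2.5; radius_6 = 0.5; height_6 = 2; pos_x_7 = 1; pos_y_7 = 0.5; pos_z_7 = 1.5; depth_7 = 2; height_7 = 1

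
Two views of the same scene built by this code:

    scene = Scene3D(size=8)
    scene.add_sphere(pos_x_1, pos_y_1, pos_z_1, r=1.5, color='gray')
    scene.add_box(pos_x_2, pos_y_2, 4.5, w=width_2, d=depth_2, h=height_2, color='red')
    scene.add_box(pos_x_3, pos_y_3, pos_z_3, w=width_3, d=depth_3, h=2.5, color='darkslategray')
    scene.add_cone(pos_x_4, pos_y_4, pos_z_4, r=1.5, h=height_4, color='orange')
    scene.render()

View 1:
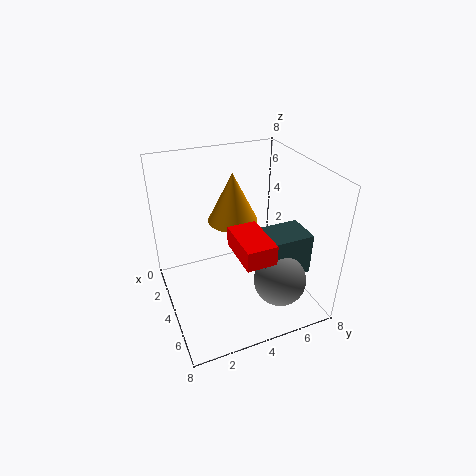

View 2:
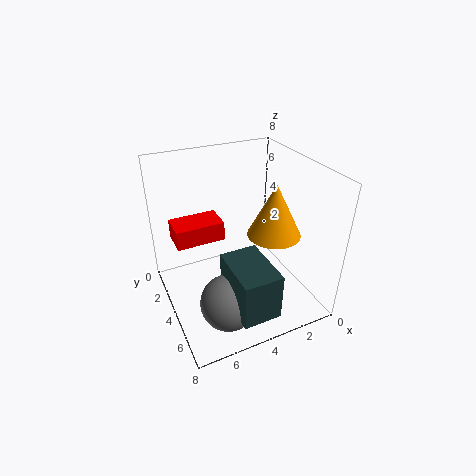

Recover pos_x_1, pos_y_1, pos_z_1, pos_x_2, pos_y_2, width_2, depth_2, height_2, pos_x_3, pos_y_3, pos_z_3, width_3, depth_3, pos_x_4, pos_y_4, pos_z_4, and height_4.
pos_x_1 = 5.5
pos_y_1 = 6
pos_z_1 = 1.5
pos_x_2 = 5
pos_y_2 = 3
width_2 = 2.5
depth_2 = 1.5
height_2 = 1
pos_x_3 = 3.5
pos_y_3 = 5
pos_z_3 = 1.5
width_3 = 2
depth_3 = 3
pos_x_4 = 2
pos_y_4 = 4.5
pos_z_4 = 4
height_4 = 3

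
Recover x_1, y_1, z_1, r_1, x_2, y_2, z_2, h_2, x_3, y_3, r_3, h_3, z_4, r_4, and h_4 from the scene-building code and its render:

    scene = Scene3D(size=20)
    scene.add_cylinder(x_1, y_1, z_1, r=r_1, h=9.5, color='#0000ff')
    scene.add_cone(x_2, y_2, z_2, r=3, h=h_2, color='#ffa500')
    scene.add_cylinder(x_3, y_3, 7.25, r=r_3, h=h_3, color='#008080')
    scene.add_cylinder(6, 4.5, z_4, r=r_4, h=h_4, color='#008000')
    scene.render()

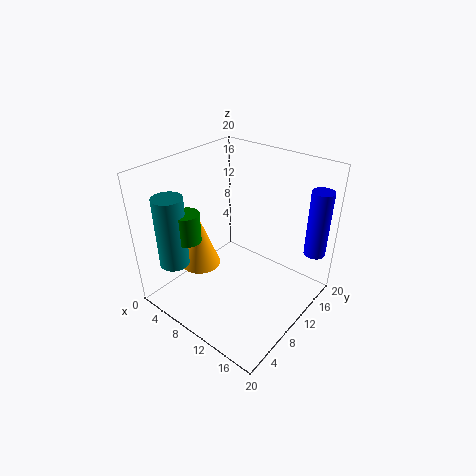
x_1 = 18.5
y_1 = 16.75
z_1 = 7.5
r_1 = 1.5
x_2 = 3.5
y_2 = 8.75
z_2 = 3.5
h_2 = 8.25
x_3 = 4.5
y_3 = 3
r_3 = 2
h_3 = 9.75
z_4 = 10.75
r_4 = 1.75
h_4 = 4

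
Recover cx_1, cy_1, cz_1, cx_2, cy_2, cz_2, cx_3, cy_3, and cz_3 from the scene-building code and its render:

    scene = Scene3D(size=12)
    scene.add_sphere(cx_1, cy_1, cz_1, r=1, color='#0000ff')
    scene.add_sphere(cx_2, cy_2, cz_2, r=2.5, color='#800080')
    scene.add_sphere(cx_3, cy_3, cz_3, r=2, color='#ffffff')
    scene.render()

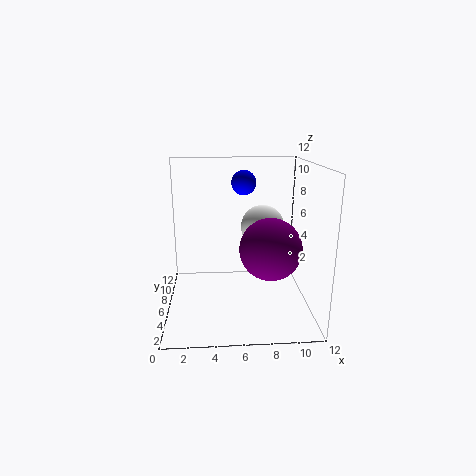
cx_1 = 6.5, cy_1 = 6.5, cz_1 = 10.5, cx_2 = 8.5, cy_2 = 4.5, cz_2 = 5.5, cx_3 = 8.5, cy_3 = 9, cz_3 = 6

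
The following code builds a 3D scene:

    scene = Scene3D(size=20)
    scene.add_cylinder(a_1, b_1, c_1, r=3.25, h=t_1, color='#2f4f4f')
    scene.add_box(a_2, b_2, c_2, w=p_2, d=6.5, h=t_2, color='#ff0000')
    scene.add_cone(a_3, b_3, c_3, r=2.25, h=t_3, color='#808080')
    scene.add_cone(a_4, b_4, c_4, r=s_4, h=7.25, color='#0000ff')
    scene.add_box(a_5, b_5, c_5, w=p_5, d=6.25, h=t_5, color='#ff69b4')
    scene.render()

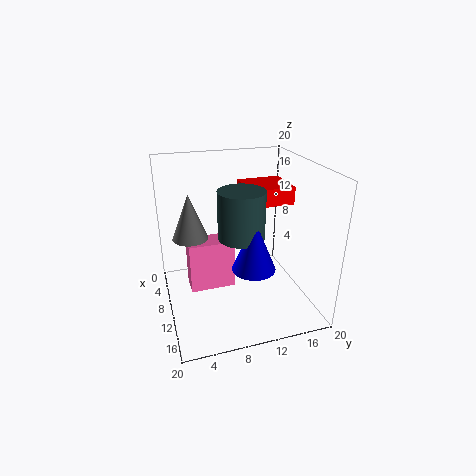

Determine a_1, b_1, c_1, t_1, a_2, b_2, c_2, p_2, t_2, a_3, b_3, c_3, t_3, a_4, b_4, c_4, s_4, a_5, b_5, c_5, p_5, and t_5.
a_1 = 10
b_1 = 10.5
c_1 = 10
t_1 = 6.75
a_2 = 4
b_2 = 11.75
c_2 = 14
p_2 = 6
t_2 = 2.5
a_3 = 11.5
b_3 = 3.25
c_3 = 11.75
t_3 = 5.75
a_4 = 12.5
b_4 = 11.5
c_4 = 6.25
s_4 = 3
a_5 = 7.75
b_5 = 3
c_5 = 3
p_5 = 3.25
t_5 = 7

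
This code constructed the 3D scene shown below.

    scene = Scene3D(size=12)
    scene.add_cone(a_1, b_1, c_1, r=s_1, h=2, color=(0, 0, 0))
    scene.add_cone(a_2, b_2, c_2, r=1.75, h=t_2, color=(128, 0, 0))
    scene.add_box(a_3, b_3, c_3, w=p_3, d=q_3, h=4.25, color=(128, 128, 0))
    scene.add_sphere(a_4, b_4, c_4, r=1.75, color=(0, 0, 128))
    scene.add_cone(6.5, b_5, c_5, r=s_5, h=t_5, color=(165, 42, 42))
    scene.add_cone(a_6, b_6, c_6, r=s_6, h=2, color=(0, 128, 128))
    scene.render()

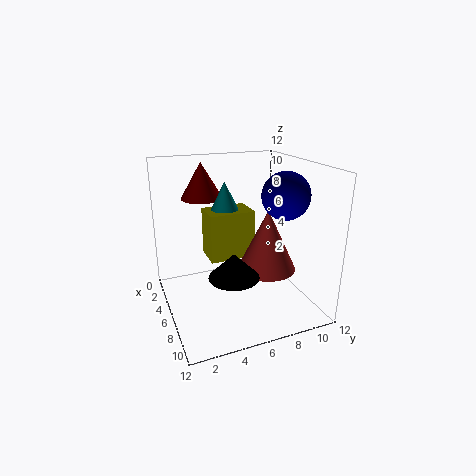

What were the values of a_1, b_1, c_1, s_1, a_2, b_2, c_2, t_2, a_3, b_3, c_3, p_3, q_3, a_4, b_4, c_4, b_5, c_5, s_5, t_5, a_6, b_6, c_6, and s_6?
a_1 = 8.25; b_1 = 4.75; c_1 = 3.75; s_1 = 2; a_2 = 3.5; b_2 = 3.75; c_2 = 9; t_2 = 3; a_3 = 2.25; b_3 = 4; c_3 = 3.5; p_3 = 2.75; q_3 = 4; a_4 = 9.5; b_4 = 8.25; c_4 = 10.25; b_5 = 8.5; c_5 = 3; s_5 = 2.5; t_5 = 5.25; a_6 = 7.75; b_6 = 4.25; c_6 = 9.25; s_6 = 1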